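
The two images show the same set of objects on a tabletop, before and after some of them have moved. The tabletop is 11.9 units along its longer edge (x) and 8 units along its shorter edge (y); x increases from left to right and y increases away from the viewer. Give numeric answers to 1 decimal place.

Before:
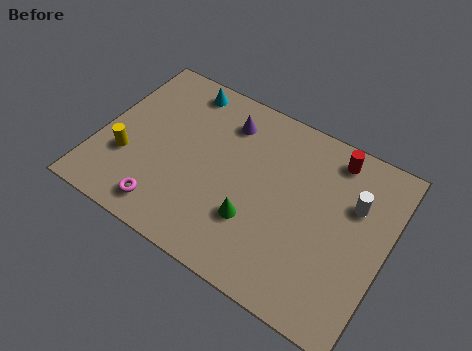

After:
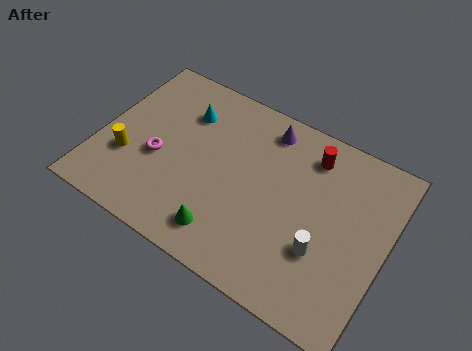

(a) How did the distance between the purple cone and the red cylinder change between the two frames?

-2.5

Before: roughly 4.4 units apart; after: 1.9. That's 2.5 units closer together.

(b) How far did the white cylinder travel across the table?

2.8

The white cylinder was near (10.4, 5.3) before and (9.5, 2.7) after, so it travelled √(0.9² + 2.6²) ≈ 2.8 units.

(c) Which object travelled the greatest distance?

the white cylinder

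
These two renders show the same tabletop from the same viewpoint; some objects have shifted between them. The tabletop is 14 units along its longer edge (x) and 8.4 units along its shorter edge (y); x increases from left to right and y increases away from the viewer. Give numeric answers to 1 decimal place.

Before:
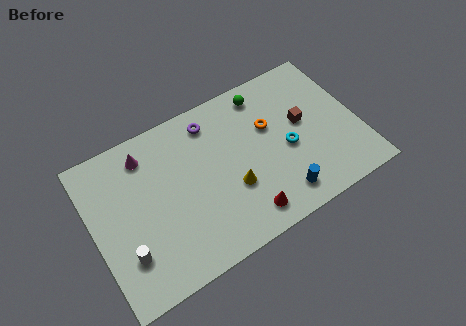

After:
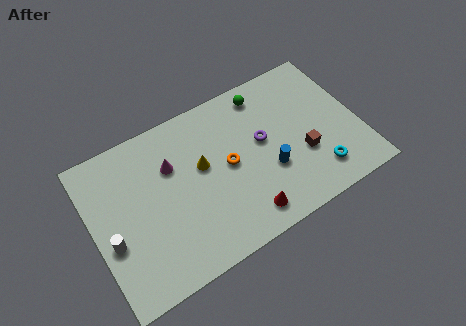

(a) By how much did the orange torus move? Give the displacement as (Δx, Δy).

(-2.4, -1.0)

The orange torus started near (9.5, 5.3) and ended near (7.1, 4.3).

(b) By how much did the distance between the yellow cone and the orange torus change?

-1.9

The distance was about 3.3 in the first image and 1.4 in the second, so they moved 1.9 units closer together.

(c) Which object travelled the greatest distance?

the purple torus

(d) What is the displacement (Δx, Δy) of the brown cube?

(-0.3, -1.7)

From the two frames, the brown cube sits at roughly (11.2, 4.7) before and (10.9, 3.0) after.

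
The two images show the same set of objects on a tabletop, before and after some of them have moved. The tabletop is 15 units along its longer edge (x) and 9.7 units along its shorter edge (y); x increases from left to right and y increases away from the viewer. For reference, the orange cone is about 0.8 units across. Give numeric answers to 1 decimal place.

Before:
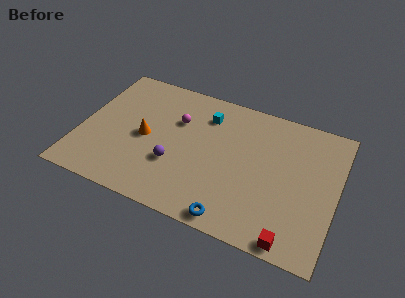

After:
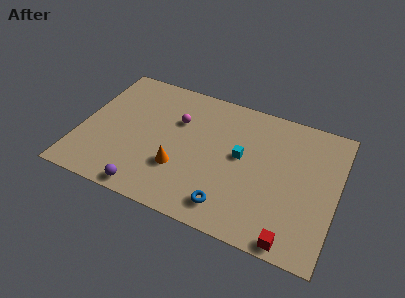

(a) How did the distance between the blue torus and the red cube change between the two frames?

+0.4

Before: roughly 3.4 units apart; after: 3.8. That's 0.4 units further apart.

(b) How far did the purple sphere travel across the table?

2.7

The purple sphere moved from about (5.7, 3.3) to (4.4, 0.9), a distance of √(1.3² + 2.4²) ≈ 2.7.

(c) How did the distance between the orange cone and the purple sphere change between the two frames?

+0.4

The distance was about 2.3 in the first image and 2.7 in the second, so they moved 0.4 units further apart.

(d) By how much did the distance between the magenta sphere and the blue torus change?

-0.7

Before: roughly 6.8 units apart; after: 6.1. That's 0.7 units closer together.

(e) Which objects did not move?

the magenta sphere and the red cube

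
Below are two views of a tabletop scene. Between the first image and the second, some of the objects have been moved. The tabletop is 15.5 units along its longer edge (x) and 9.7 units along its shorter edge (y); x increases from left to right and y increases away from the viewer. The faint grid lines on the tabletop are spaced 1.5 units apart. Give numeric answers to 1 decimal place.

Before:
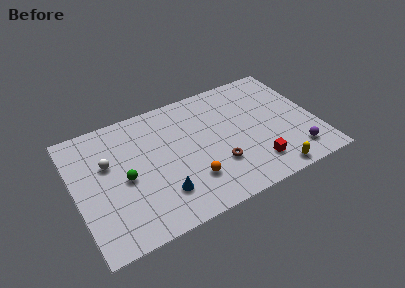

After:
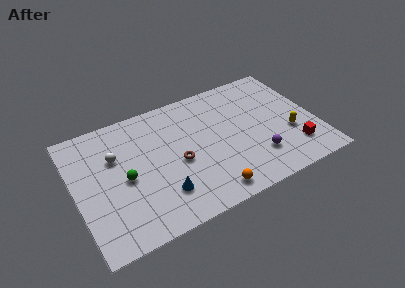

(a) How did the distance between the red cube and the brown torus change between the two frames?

+5.1

Before: roughly 2.5 units apart; after: 7.6. That's 5.1 units further apart.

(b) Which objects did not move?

the blue cone and the green sphere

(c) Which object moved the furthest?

the yellow capsule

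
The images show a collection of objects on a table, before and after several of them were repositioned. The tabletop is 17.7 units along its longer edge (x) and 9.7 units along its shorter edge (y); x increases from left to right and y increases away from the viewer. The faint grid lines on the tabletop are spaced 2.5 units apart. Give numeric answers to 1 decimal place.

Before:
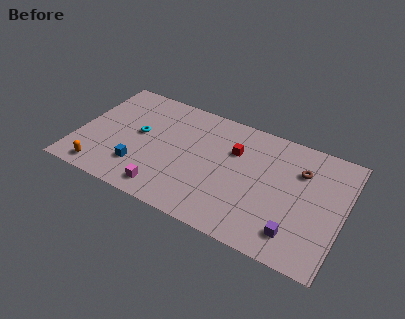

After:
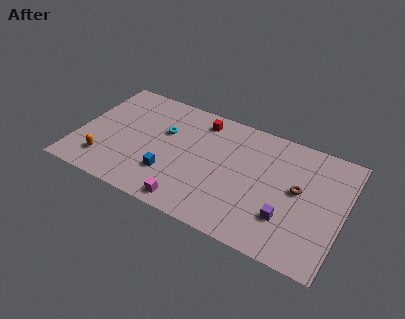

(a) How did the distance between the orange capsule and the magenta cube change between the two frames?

+1.7

Before: roughly 4.3 units apart; after: 6.0. That's 1.7 units further apart.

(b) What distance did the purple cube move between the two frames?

1.1

The purple cube was near (14.9, 1.9) before and (14.2, 2.8) after, so it travelled √(0.7² + 0.9²) ≈ 1.1 units.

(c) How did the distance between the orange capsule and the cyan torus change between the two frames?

+0.8

The distance was about 4.6 in the first image and 5.4 in the second, so they moved 0.8 units further apart.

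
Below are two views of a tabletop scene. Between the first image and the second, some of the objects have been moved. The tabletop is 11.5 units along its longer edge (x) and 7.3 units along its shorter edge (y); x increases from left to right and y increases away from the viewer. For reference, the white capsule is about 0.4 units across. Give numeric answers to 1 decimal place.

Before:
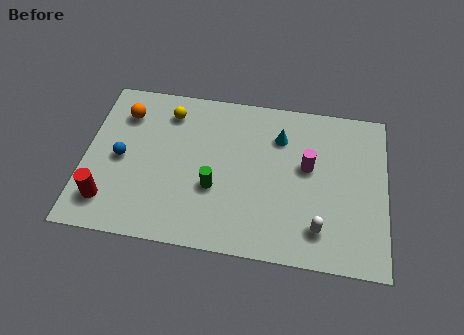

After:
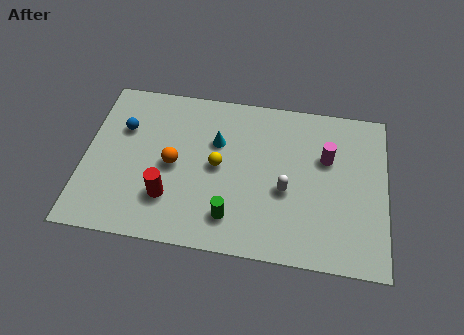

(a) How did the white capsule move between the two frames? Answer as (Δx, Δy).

(-1.3, 1.5)

From the two frames, the white capsule sits at roughly (9.0, 1.5) before and (7.7, 3.0) after.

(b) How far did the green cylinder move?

1.4

From (5.0, 2.7) to (5.7, 1.5), the green cylinder covered √(0.7² + 1.2²) ≈ 1.4 units.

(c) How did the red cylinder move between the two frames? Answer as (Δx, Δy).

(2.3, 0.5)

The red cylinder was at about (1.0, 1.5) and moved to about (3.3, 2.0).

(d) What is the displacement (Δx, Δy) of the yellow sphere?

(2.0, -2.2)

The yellow sphere started near (3.1, 5.9) and ended near (5.1, 3.7).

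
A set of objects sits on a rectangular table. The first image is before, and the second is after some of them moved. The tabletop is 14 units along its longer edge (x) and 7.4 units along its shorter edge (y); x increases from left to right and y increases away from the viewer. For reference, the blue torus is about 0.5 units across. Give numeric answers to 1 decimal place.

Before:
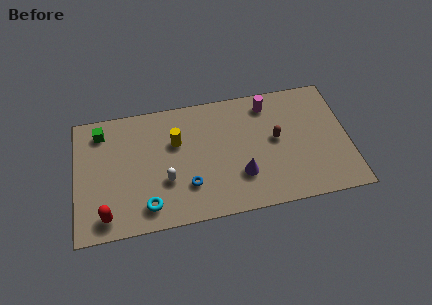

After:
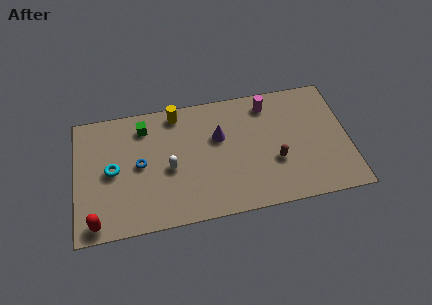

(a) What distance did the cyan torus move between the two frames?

2.9

The cyan torus was near (3.6, 1.3) before and (1.9, 3.7) after, so it travelled √(1.7² + 2.4²) ≈ 2.9 units.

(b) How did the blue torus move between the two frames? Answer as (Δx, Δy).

(-2.4, 1.7)

The blue torus was at about (5.7, 2.1) and moved to about (3.3, 3.8).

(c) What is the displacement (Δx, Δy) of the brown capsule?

(-0.1, -1.3)

The brown capsule was at about (10.3, 4.0) and moved to about (10.2, 2.7).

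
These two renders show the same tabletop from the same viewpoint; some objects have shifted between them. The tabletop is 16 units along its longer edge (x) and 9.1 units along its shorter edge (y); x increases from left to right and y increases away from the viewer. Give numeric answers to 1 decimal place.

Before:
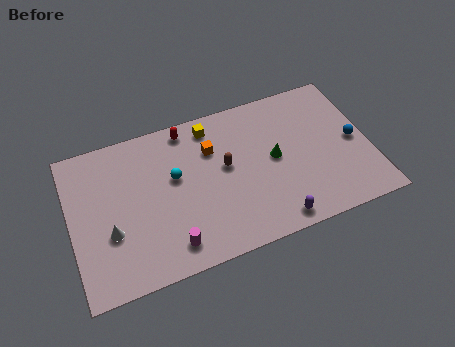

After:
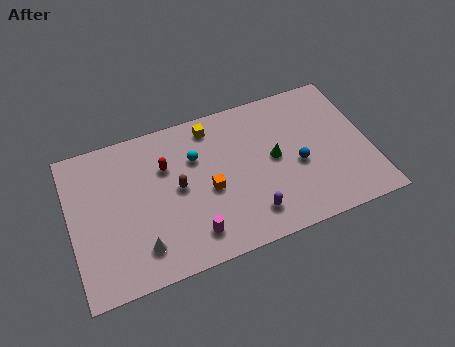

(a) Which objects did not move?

the green cone and the yellow cube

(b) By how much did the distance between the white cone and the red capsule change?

-2.0

The distance was about 6.6 in the first image and 4.6 in the second, so they moved 2.0 units closer together.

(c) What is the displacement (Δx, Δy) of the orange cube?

(-0.4, -2.4)

From the two frames, the orange cube sits at roughly (7.7, 6.4) before and (7.3, 4.0) after.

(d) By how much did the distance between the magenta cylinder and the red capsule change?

-2.2

The distance was about 6.8 in the first image and 4.6 in the second, so they moved 2.2 units closer together.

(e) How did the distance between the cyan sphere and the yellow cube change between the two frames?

-1.4

They were about 3.3 units apart before and 1.9 after — 1.4 units closer together.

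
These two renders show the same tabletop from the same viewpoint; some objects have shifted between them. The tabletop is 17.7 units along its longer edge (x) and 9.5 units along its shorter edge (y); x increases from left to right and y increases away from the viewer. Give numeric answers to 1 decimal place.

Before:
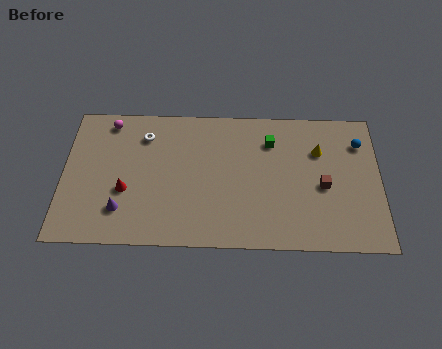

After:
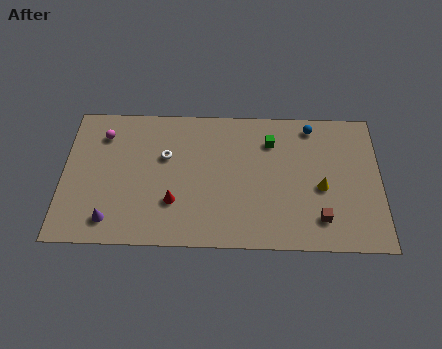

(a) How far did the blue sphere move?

2.9

From (16.6, 7.2) to (13.9, 8.3), the blue sphere covered √(2.7² + 1.1²) ≈ 2.9 units.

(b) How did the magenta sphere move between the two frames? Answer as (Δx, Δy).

(-0.3, -0.9)

The magenta sphere was at about (2.5, 8.3) and moved to about (2.2, 7.4).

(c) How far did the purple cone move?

0.9

The purple cone was near (3.3, 2.3) before and (2.7, 1.6) after, so it travelled √(0.6² + 0.7²) ≈ 0.9 units.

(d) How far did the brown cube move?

2.2

The brown cube was near (14.5, 4.2) before and (14.3, 2.0) after, so it travelled √(0.2² + 2.2²) ≈ 2.2 units.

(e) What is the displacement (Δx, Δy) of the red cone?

(2.7, -0.7)

The red cone was at about (3.5, 3.6) and moved to about (6.2, 2.9).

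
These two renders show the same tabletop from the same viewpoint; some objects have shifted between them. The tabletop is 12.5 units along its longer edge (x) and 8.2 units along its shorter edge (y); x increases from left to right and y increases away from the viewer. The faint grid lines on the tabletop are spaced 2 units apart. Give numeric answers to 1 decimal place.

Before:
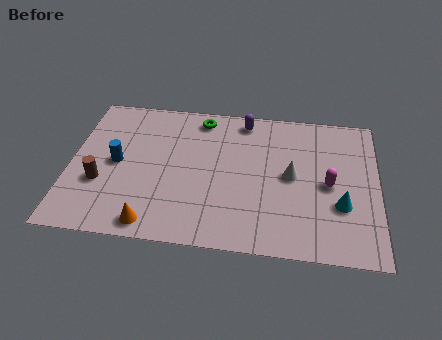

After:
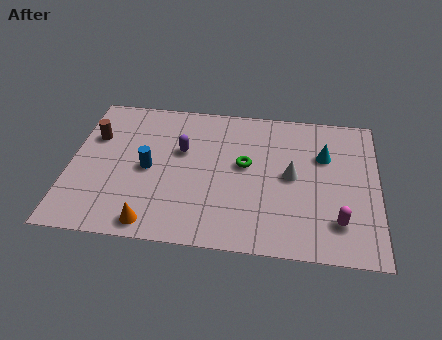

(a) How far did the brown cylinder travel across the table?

2.6

From (1.3, 2.9) to (0.9, 5.5), the brown cylinder covered √(0.4² + 2.6²) ≈ 2.6 units.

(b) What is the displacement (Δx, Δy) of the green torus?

(1.9, -2.5)

The green torus was at about (5.2, 7.1) and moved to about (7.1, 4.6).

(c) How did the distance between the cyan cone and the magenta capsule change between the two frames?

+2.4

They were about 1.2 units apart before and 3.6 after — 2.4 units further apart.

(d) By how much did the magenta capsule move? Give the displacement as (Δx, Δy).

(0.4, -2.0)

The magenta capsule was at about (10.5, 3.9) and moved to about (10.9, 1.9).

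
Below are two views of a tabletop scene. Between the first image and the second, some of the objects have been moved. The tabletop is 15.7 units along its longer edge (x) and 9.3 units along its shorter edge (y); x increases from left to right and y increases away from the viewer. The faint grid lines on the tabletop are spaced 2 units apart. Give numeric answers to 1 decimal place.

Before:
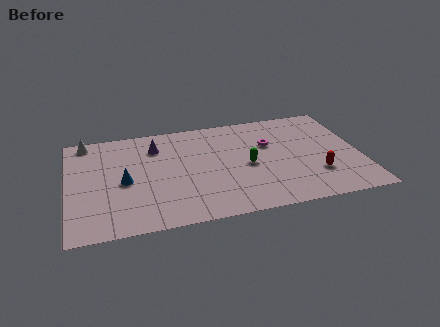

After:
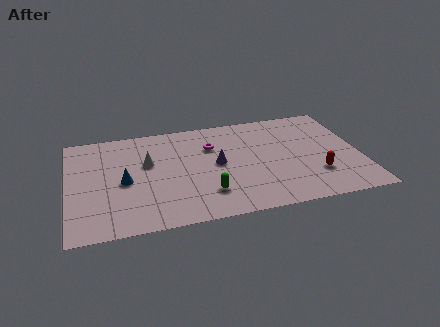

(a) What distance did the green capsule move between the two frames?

3.0

From (9.6, 4.3) to (7.3, 2.3), the green capsule covered √(2.3² + 2.0²) ≈ 3.0 units.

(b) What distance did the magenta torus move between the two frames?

3.1

The magenta torus moved from about (10.9, 6.0) to (7.8, 6.5), a distance of √(3.1² + 0.5²) ≈ 3.1.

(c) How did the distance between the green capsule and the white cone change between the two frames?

-4.9

They were about 9.4 units apart before and 4.5 after — 4.9 units closer together.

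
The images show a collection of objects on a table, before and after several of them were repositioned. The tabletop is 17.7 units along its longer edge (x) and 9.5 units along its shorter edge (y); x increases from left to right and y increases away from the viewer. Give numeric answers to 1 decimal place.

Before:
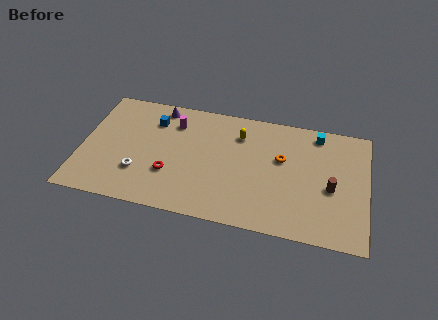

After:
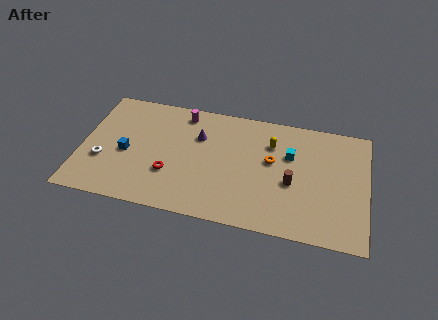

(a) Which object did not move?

the red torus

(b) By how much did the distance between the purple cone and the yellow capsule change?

-0.7

Before: roughly 5.2 units apart; after: 4.5. That's 0.7 units closer together.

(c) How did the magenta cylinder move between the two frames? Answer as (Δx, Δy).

(0.5, 0.9)

From the two frames, the magenta cylinder sits at roughly (5.6, 7.3) before and (6.1, 8.2) after.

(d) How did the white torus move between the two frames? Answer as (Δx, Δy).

(-2.3, 0.5)

From the two frames, the white torus sits at roughly (3.7, 2.8) before and (1.4, 3.3) after.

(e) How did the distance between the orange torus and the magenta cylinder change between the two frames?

-0.7

They were about 7.0 units apart before and 6.3 after — 0.7 units closer together.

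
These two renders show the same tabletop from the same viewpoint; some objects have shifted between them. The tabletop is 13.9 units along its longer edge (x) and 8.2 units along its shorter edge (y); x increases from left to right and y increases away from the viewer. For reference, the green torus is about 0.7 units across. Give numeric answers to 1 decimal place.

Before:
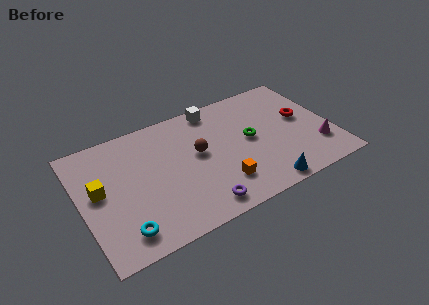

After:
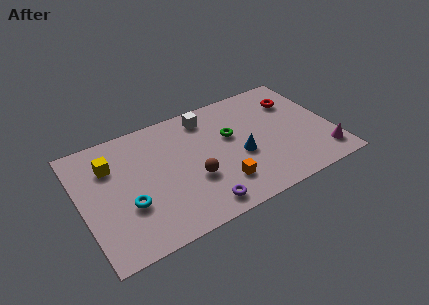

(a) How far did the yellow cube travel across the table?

1.6

The yellow cube was near (1.0, 4.5) before and (1.8, 5.9) after, so it travelled √(0.8² + 1.4²) ≈ 1.6 units.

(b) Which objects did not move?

the purple torus and the orange cube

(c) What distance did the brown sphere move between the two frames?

1.7

The brown sphere was near (6.5, 4.6) before and (6.0, 3.0) after, so it travelled √(0.5² + 1.6²) ≈ 1.7 units.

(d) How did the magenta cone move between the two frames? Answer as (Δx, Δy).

(0.2, -0.7)

From the two frames, the magenta cone sits at roughly (12.9, 2.2) before and (13.1, 1.5) after.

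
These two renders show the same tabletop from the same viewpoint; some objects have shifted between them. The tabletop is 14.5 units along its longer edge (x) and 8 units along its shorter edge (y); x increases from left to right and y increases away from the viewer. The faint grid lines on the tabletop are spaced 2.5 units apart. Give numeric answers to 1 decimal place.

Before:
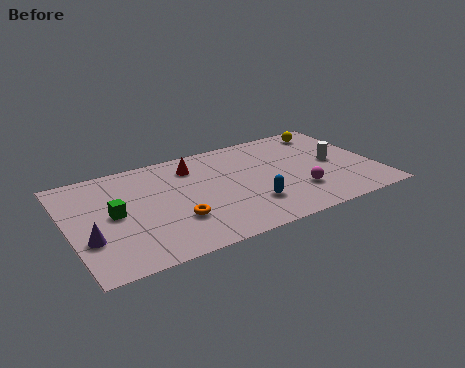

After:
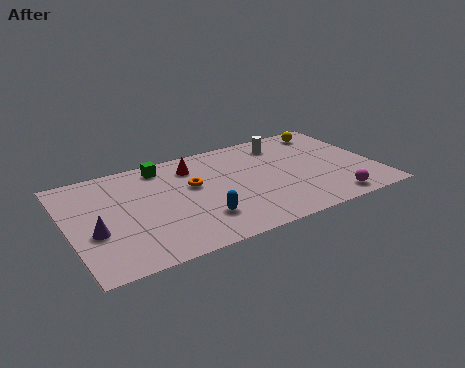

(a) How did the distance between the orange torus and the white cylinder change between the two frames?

-3.0

Before: roughly 7.9 units apart; after: 4.9. That's 3.0 units closer together.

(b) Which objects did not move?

the red cone and the yellow sphere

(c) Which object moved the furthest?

the green cube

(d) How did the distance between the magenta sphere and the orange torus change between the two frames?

+1.4

They were about 5.8 units apart before and 7.2 after — 1.4 units further apart.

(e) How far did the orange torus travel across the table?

2.5

The orange torus moved from about (4.8, 2.5) to (5.9, 4.8), a distance of √(1.1² + 2.3²) ≈ 2.5.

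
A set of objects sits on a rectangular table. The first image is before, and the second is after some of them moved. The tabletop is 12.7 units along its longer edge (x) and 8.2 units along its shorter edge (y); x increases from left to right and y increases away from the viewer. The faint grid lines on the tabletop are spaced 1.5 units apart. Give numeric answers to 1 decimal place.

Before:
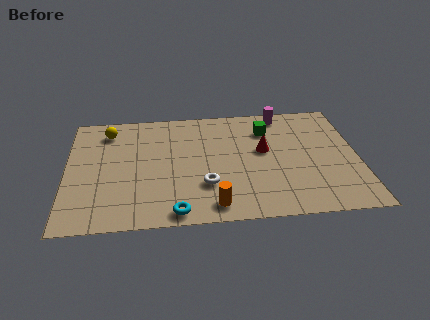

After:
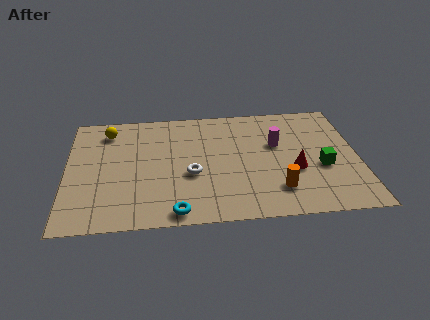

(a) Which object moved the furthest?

the green cube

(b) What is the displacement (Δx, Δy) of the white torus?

(-0.6, 0.8)

From the two frames, the white torus sits at roughly (6.0, 2.5) before and (5.4, 3.3) after.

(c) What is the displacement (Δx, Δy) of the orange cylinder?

(2.8, 0.8)

From the two frames, the orange cylinder sits at roughly (6.3, 1.1) before and (9.1, 1.9) after.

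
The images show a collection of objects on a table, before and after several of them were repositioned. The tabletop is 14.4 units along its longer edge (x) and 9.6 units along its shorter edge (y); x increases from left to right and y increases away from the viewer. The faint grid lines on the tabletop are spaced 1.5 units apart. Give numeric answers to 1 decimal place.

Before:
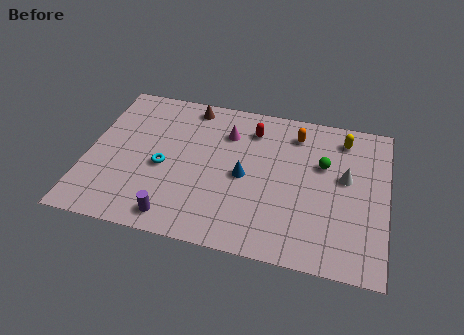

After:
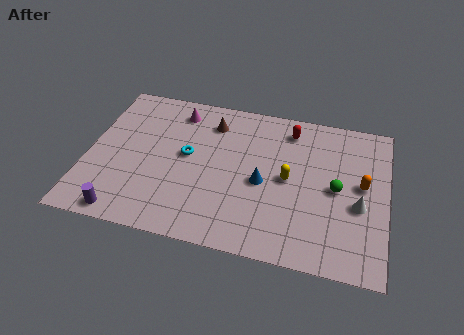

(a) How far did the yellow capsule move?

4.1

The yellow capsule was near (12.2, 8.0) before and (9.7, 4.8) after, so it travelled √(2.5² + 3.2²) ≈ 4.1 units.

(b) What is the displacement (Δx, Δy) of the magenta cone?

(-2.5, 0.9)

The magenta cone was at about (6.6, 7.1) and moved to about (4.1, 8.0).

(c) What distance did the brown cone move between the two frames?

1.4

The brown cone was near (4.7, 8.5) before and (5.8, 7.6) after, so it travelled √(1.1² + 0.9²) ≈ 1.4 units.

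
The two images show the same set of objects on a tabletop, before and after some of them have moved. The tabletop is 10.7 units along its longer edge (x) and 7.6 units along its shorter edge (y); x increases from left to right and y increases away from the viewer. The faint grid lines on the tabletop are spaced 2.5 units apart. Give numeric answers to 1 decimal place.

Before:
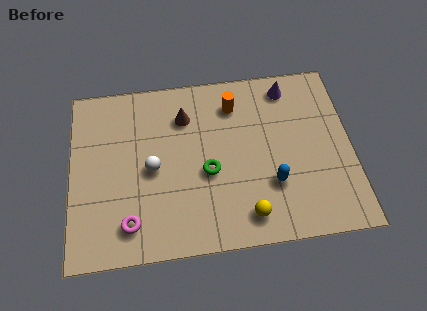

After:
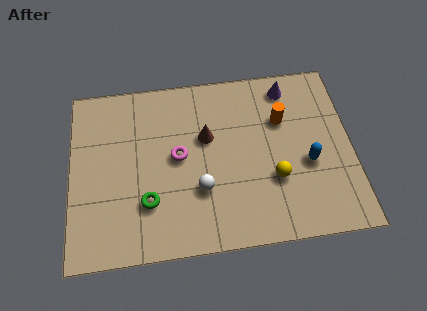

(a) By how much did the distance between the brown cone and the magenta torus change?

-3.5

The distance was about 4.8 in the first image and 1.3 in the second, so they moved 3.5 units closer together.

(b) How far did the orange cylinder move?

2.0

The orange cylinder moved from about (6.3, 6.0) to (8.1, 5.1), a distance of √(1.8² + 0.9²) ≈ 2.0.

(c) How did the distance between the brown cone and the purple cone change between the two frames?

-0.4

They were about 4.1 units apart before and 3.7 after — 0.4 units closer together.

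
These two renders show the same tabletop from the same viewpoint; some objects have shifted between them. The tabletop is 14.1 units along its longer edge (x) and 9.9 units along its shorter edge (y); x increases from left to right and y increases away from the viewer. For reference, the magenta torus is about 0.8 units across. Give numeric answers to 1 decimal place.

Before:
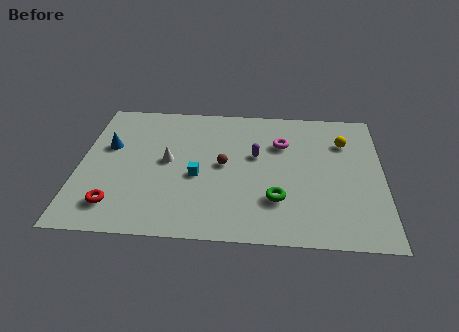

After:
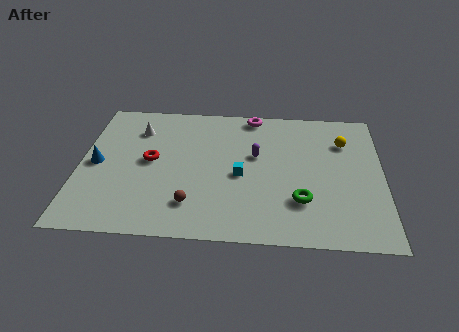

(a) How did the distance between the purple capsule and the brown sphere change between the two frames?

+3.0

They were about 1.7 units apart before and 4.7 after — 3.0 units further apart.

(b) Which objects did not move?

the yellow sphere and the purple capsule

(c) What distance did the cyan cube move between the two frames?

2.0

From (5.5, 4.2) to (7.5, 4.4), the cyan cube covered √(2.0² + 0.2²) ≈ 2.0 units.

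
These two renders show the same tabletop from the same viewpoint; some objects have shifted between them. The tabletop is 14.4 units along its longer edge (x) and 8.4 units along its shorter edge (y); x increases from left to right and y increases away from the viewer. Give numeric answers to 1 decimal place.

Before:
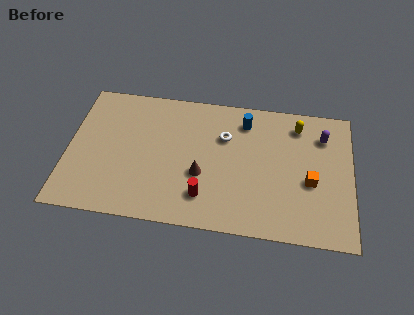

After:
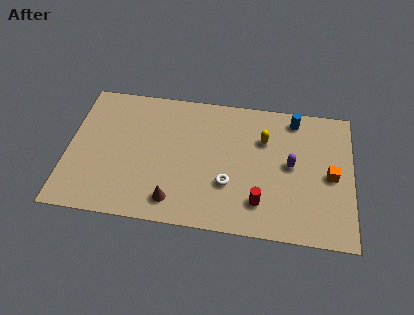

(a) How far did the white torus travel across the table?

2.9

The white torus was near (7.9, 5.7) before and (8.2, 2.8) after, so it travelled √(0.3² + 2.9²) ≈ 2.9 units.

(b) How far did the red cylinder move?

2.8

The red cylinder moved from about (7.0, 1.9) to (9.8, 1.9), a distance of √(2.8² + 0.0²) ≈ 2.8.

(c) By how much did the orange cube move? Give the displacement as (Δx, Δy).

(1.0, 0.5)

The orange cube started near (12.3, 3.5) and ended near (13.3, 4.0).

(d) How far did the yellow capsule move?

2.0

The yellow capsule moved from about (11.6, 6.9) to (9.9, 5.8), a distance of √(1.7² + 1.1²) ≈ 2.0.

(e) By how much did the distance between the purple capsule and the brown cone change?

-0.4

The distance was about 6.9 in the first image and 6.5 in the second, so they moved 0.4 units closer together.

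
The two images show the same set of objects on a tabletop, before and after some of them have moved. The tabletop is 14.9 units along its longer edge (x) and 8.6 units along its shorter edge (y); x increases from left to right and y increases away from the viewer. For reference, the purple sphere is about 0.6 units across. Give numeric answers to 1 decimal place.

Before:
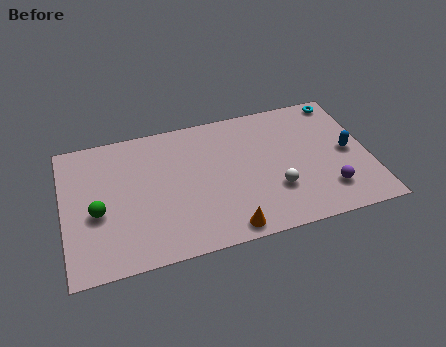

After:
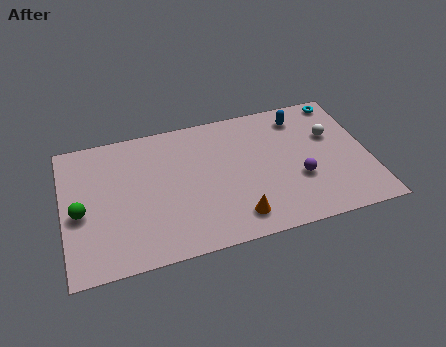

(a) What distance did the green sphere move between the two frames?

0.8

The green sphere was near (1.6, 3.6) before and (0.8, 3.8) after, so it travelled √(0.8² + 0.2²) ≈ 0.8 units.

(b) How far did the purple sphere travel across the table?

1.7

The purple sphere moved from about (12.7, 2.0) to (11.4, 3.1), a distance of √(1.3² + 1.1²) ≈ 1.7.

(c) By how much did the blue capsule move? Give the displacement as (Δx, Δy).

(-2.1, 2.9)

The blue capsule started near (13.9, 4.2) and ended near (11.8, 7.1).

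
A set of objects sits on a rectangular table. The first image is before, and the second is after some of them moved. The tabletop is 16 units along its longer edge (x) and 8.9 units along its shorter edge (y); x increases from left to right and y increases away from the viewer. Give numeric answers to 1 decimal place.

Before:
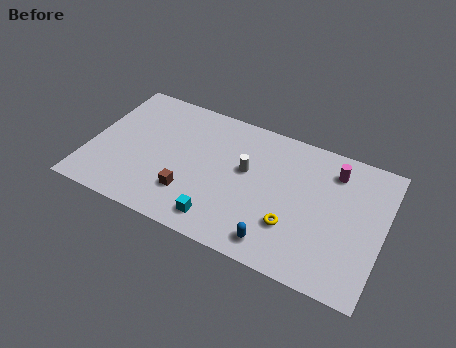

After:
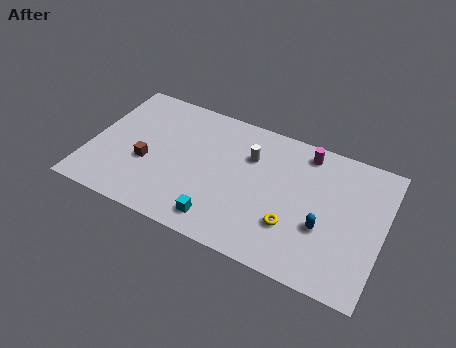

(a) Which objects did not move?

the cyan cube and the yellow torus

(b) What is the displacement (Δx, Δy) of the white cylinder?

(0.1, 1.0)

The white cylinder was at about (8.5, 5.2) and moved to about (8.6, 6.2).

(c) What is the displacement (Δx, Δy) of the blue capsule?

(2.3, 2.0)

The blue capsule started near (10.6, 1.3) and ended near (12.9, 3.3).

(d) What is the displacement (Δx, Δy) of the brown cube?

(-2.5, 1.1)

From the two frames, the brown cube sits at roughly (5.7, 2.4) before and (3.2, 3.5) after.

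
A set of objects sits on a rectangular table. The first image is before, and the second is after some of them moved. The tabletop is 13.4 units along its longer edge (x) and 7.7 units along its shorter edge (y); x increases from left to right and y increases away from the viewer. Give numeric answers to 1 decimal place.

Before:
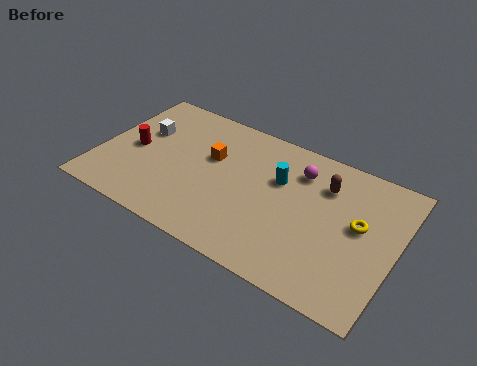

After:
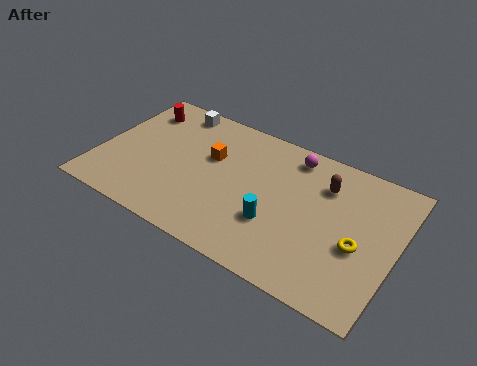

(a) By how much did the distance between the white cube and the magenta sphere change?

-1.6

Before: roughly 7.2 units apart; after: 5.6. That's 1.6 units closer together.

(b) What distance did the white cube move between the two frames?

2.2

From (1.7, 4.9) to (2.8, 6.8), the white cube covered √(1.1² + 1.9²) ≈ 2.2 units.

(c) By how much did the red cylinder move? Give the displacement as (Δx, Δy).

(-0.2, 2.4)

The red cylinder started near (1.5, 3.7) and ended near (1.3, 6.1).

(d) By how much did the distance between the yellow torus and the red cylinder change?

+0.7

They were about 10.2 units apart before and 10.9 after — 0.7 units further apart.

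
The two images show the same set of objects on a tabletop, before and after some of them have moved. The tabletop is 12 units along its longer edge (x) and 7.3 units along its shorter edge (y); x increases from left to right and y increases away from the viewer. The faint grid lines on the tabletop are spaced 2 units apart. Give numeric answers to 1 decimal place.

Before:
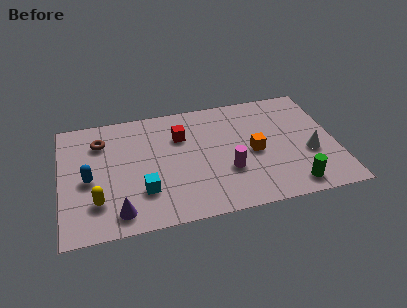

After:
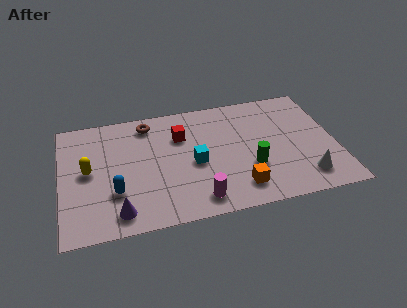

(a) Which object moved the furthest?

the cyan cube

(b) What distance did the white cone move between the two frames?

1.4

The white cone was near (10.8, 2.8) before and (10.5, 1.4) after, so it travelled √(0.3² + 1.4²) ≈ 1.4 units.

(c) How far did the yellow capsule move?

1.9

From (1.5, 1.9) to (1.2, 3.8), the yellow capsule covered √(0.3² + 1.9²) ≈ 1.9 units.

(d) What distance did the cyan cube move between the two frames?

2.6

From (3.5, 2.1) to (5.8, 3.3), the cyan cube covered √(2.3² + 1.2²) ≈ 2.6 units.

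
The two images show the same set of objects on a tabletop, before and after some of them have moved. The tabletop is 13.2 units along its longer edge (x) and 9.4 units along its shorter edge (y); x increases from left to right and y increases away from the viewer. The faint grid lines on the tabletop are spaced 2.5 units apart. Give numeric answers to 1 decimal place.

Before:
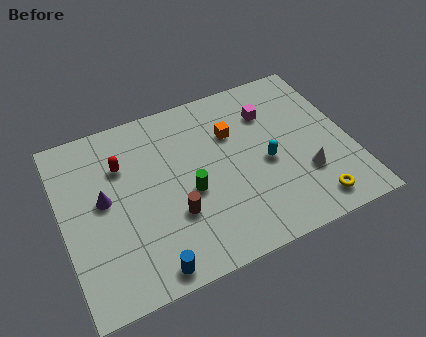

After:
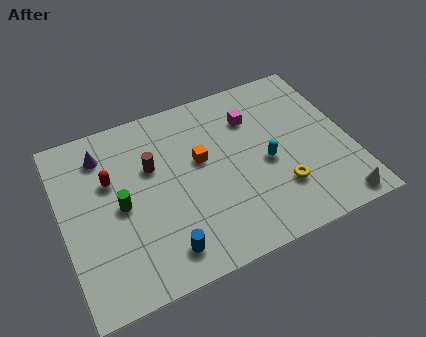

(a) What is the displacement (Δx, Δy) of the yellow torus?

(-1.3, 1.3)

The yellow torus started near (11.0, 1.3) and ended near (9.7, 2.6).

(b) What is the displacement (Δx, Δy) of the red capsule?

(-0.6, -0.6)

From the two frames, the red capsule sits at roughly (2.9, 6.6) before and (2.3, 6.0) after.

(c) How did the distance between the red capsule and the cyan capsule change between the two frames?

+0.4

Before: roughly 6.8 units apart; after: 7.2. That's 0.4 units further apart.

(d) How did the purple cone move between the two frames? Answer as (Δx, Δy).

(0.2, 2.4)

The purple cone was at about (1.9, 5.1) and moved to about (2.1, 7.5).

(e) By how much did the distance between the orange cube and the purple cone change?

-1.5

Before: roughly 6.2 units apart; after: 4.7. That's 1.5 units closer together.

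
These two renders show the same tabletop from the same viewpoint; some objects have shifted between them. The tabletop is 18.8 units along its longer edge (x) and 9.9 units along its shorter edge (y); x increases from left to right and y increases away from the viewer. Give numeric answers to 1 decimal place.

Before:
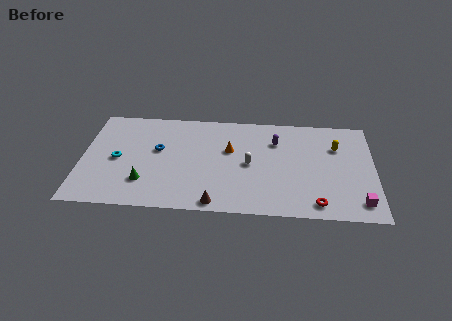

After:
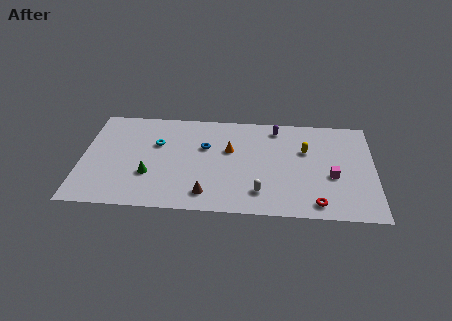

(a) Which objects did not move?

the red torus and the orange cone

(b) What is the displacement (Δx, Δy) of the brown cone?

(-0.6, 0.8)

The brown cone started near (8.7, 0.9) and ended near (8.1, 1.7).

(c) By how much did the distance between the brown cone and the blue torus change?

-1.6

They were about 6.2 units apart before and 4.6 after — 1.6 units closer together.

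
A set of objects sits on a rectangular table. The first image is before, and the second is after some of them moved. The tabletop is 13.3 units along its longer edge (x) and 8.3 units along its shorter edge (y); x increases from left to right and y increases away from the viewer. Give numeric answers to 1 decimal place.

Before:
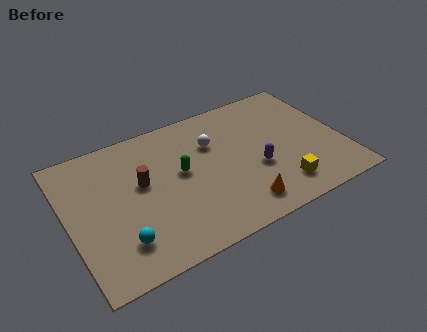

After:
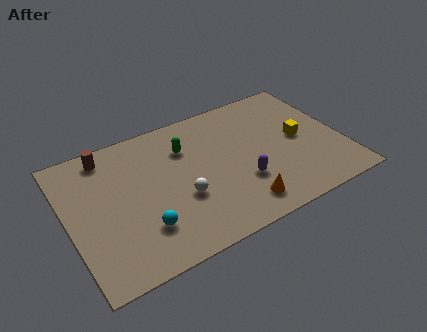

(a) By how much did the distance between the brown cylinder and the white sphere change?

+1.4

Before: roughly 3.7 units apart; after: 5.1. That's 1.4 units further apart.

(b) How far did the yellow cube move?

3.0

The yellow cube moved from about (9.9, 1.6) to (11.3, 4.2), a distance of √(1.4² + 2.6²) ≈ 3.0.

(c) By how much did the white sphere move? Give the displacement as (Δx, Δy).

(-1.9, -2.6)

From the two frames, the white sphere sits at roughly (7.2, 5.7) before and (5.3, 3.1) after.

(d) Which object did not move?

the orange cone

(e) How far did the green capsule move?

1.5

The green capsule was near (5.5, 4.6) before and (5.9, 6.0) after, so it travelled √(0.4² + 1.4²) ≈ 1.5 units.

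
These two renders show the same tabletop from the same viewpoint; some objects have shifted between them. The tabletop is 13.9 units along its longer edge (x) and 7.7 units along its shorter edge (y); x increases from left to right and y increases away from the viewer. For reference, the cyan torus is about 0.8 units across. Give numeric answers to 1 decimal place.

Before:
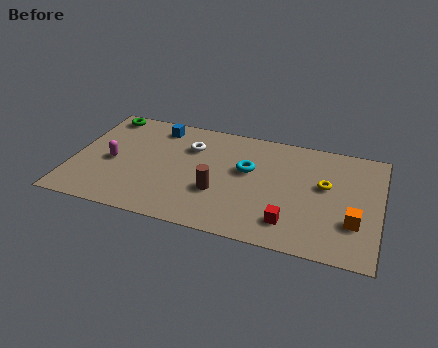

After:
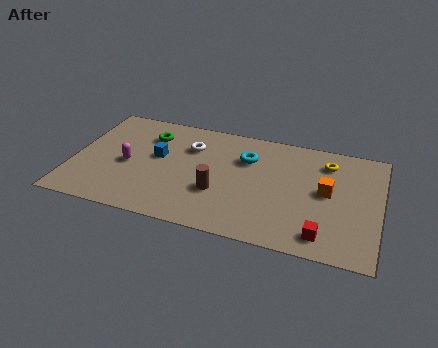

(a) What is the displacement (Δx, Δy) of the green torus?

(2.2, -1.0)

The green torus started near (1.1, 6.8) and ended near (3.3, 5.8).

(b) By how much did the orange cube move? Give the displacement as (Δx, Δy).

(-1.3, 1.7)

The orange cube started near (12.8, 2.4) and ended near (11.5, 4.1).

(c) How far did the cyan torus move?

0.8

The cyan torus moved from about (7.9, 4.6) to (7.8, 5.4), a distance of √(0.1² + 0.8²) ≈ 0.8.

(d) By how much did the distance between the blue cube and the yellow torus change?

-0.3

The distance was about 8.1 in the first image and 7.8 in the second, so they moved 0.3 units closer together.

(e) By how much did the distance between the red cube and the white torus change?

+1.4

The distance was about 6.2 in the first image and 7.6 in the second, so they moved 1.4 units further apart.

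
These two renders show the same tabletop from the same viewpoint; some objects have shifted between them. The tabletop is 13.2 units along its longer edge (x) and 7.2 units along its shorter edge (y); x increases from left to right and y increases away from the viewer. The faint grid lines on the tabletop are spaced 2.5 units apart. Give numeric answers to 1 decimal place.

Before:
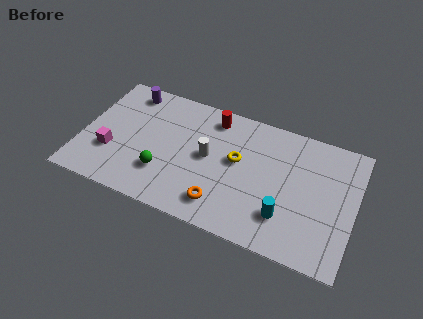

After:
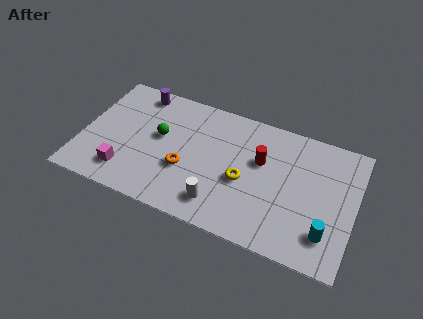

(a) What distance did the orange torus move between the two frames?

2.3

The orange torus moved from about (7.0, 1.4) to (5.1, 2.7), a distance of √(1.9² + 1.3²) ≈ 2.3.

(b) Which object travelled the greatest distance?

the red cylinder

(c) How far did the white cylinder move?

2.5

From (6.1, 3.8) to (6.9, 1.4), the white cylinder covered √(0.8² + 2.4²) ≈ 2.5 units.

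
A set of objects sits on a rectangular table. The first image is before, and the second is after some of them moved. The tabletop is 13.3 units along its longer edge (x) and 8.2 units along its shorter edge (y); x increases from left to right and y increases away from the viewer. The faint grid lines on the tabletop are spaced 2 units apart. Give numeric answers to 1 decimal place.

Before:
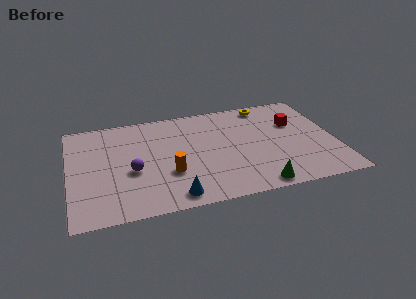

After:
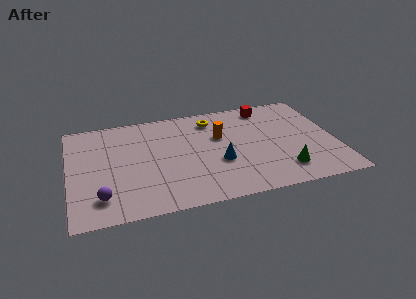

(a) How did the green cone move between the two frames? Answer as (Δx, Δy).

(1.4, 0.9)

From the two frames, the green cone sits at roughly (9.1, 0.8) before and (10.5, 1.7) after.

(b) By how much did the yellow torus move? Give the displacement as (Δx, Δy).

(-2.8, -0.6)

From the two frames, the yellow torus sits at roughly (10.1, 7.3) before and (7.3, 6.7) after.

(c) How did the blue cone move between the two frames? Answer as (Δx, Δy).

(2.4, 2.1)

From the two frames, the blue cone sits at roughly (5.0, 1.0) before and (7.4, 3.1) after.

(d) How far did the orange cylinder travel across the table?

3.6

The orange cylinder moved from about (4.9, 2.8) to (7.6, 5.2), a distance of √(2.7² + 2.4²) ≈ 3.6.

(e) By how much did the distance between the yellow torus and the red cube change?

+0.5

Before: roughly 2.3 units apart; after: 2.8. That's 0.5 units further apart.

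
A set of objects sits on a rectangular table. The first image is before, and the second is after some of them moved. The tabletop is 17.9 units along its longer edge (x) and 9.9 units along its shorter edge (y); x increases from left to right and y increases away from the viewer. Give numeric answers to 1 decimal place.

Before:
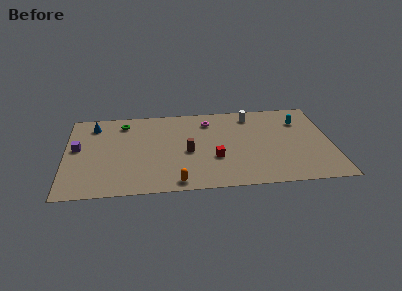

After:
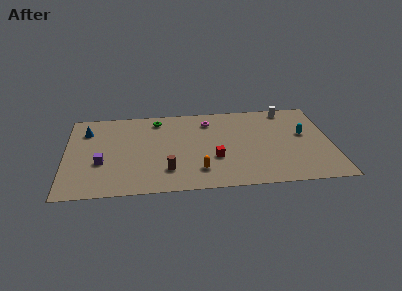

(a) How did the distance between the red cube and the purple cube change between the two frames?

-1.8

Before: roughly 9.4 units apart; after: 7.6. That's 1.8 units closer together.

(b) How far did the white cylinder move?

2.5

From (12.6, 8.3) to (15.1, 8.8), the white cylinder covered √(2.5² + 0.5²) ≈ 2.5 units.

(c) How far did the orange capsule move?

1.9

The orange capsule moved from about (7.4, 1.0) to (8.9, 2.2), a distance of √(1.5² + 1.2²) ≈ 1.9.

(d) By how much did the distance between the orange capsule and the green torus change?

-1.2

The distance was about 8.0 in the first image and 6.8 in the second, so they moved 1.2 units closer together.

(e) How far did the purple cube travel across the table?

2.4

The purple cube moved from about (0.8, 5.5) to (2.4, 3.7), a distance of √(1.6² + 1.8²) ≈ 2.4.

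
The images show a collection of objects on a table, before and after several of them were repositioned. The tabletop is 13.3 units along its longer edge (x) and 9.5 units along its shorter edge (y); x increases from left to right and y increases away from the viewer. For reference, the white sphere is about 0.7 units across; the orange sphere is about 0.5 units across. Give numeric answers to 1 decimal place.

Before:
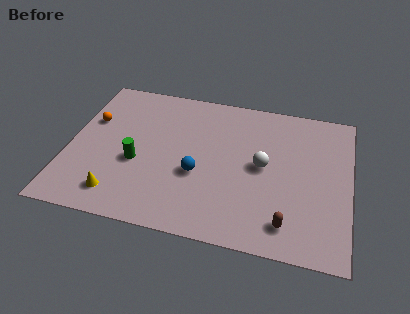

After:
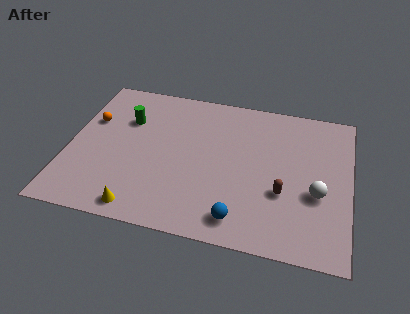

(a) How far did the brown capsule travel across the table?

1.8

From (10.5, 1.6) to (10.2, 3.4), the brown capsule covered √(0.3² + 1.8²) ≈ 1.8 units.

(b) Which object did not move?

the orange sphere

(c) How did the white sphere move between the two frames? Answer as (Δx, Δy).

(2.6, -1.2)

From the two frames, the white sphere sits at roughly (9.2, 4.9) before and (11.8, 3.7) after.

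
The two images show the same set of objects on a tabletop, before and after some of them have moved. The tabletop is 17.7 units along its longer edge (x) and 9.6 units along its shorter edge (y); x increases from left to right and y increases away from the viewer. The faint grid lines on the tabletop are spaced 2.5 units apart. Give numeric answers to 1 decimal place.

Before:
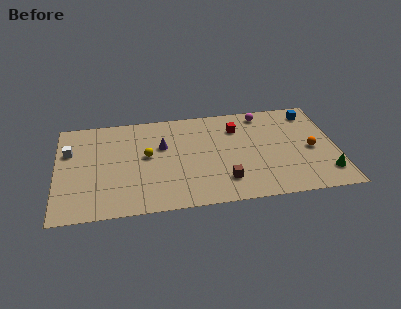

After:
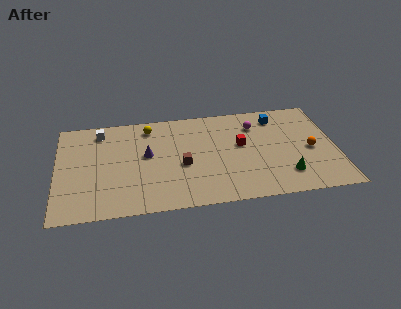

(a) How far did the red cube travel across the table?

1.7

The red cube moved from about (11.5, 7.2) to (11.7, 5.5), a distance of √(0.2² + 1.7²) ≈ 1.7.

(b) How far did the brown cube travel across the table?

3.2

From (10.5, 2.2) to (7.9, 4.1), the brown cube covered √(2.6² + 1.9²) ≈ 3.2 units.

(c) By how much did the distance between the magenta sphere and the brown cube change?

-1.0

Before: roughly 6.8 units apart; after: 5.8. That's 1.0 units closer together.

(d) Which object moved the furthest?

the brown cube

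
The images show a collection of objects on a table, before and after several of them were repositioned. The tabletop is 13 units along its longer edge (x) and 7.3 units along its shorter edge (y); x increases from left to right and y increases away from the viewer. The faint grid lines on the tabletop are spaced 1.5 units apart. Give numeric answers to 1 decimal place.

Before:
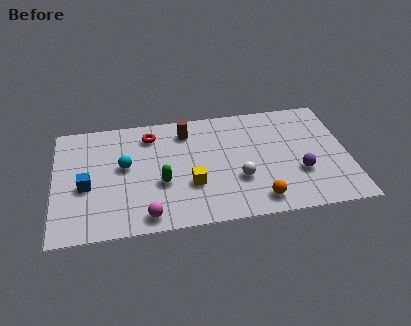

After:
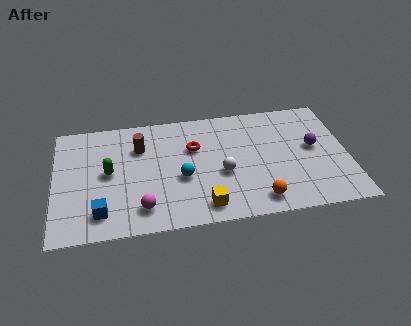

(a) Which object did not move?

the orange sphere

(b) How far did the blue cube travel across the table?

1.8

The blue cube moved from about (1.4, 3.1) to (2.0, 1.4), a distance of √(0.6² + 1.7²) ≈ 1.8.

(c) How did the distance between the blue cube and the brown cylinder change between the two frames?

-1.1

The distance was about 5.3 in the first image and 4.2 in the second, so they moved 1.1 units closer together.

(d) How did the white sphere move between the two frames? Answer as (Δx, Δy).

(-0.7, 0.5)

The white sphere started near (8.1, 2.5) and ended near (7.4, 3.0).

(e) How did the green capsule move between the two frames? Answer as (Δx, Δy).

(-2.3, 1.0)

The green capsule started near (4.7, 2.8) and ended near (2.4, 3.8).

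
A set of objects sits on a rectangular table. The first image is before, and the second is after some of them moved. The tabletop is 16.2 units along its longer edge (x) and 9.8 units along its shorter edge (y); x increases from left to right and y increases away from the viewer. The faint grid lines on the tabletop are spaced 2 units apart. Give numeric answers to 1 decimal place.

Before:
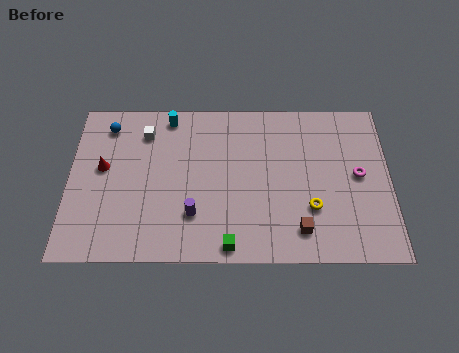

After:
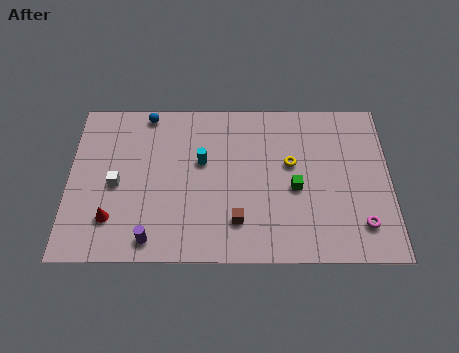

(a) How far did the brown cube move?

3.1

The brown cube was near (11.6, 1.8) before and (8.5, 2.3) after, so it travelled √(3.1² + 0.5²) ≈ 3.1 units.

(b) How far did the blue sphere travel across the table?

2.2

From (1.9, 8.1) to (3.9, 8.9), the blue sphere covered √(2.0² + 0.8²) ≈ 2.2 units.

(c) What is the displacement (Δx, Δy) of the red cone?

(0.5, -3.1)

The red cone started near (1.7, 5.5) and ended near (2.2, 2.4).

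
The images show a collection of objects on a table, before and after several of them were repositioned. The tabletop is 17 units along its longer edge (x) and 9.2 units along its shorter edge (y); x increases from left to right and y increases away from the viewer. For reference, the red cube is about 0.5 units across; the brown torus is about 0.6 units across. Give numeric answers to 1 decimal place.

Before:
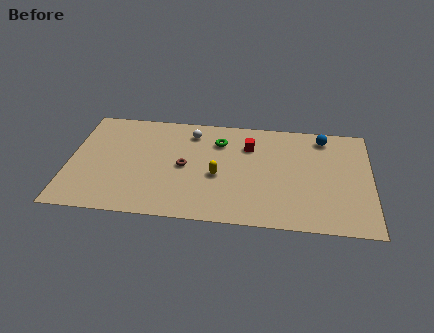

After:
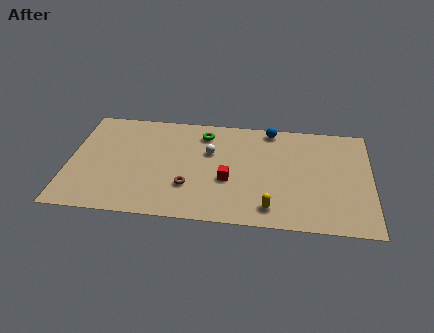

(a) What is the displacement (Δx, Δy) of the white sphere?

(1.1, -1.6)

From the two frames, the white sphere sits at roughly (6.8, 7.5) before and (7.9, 5.9) after.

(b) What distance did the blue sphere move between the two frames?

3.0

From (14.3, 7.9) to (11.3, 8.3), the blue sphere covered √(3.0² + 0.4²) ≈ 3.0 units.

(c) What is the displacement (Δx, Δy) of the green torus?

(-0.9, 0.6)

The green torus started near (8.4, 6.9) and ended near (7.5, 7.5).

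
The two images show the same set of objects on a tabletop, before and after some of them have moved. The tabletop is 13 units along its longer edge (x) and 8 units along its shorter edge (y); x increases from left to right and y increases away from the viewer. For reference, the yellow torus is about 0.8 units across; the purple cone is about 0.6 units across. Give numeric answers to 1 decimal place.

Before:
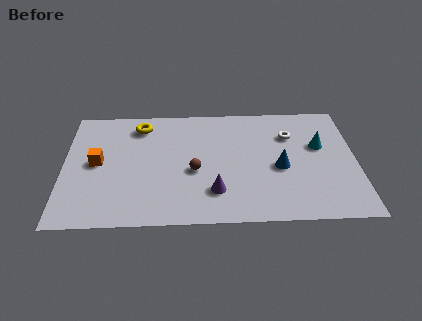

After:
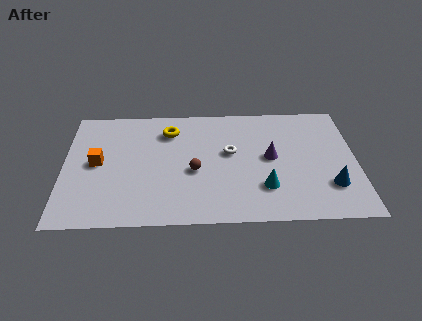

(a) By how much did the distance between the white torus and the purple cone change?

-3.2

Before: roughly 5.0 units apart; after: 1.8. That's 3.2 units closer together.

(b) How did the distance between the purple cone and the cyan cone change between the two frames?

-3.5

The distance was about 5.5 in the first image and 2.0 in the second, so they moved 3.5 units closer together.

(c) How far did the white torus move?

2.9

The white torus was near (10.1, 5.7) before and (7.4, 4.6) after, so it travelled √(2.7² + 1.1²) ≈ 2.9 units.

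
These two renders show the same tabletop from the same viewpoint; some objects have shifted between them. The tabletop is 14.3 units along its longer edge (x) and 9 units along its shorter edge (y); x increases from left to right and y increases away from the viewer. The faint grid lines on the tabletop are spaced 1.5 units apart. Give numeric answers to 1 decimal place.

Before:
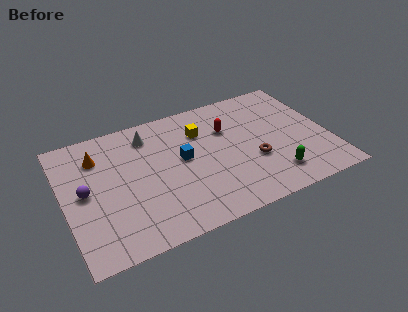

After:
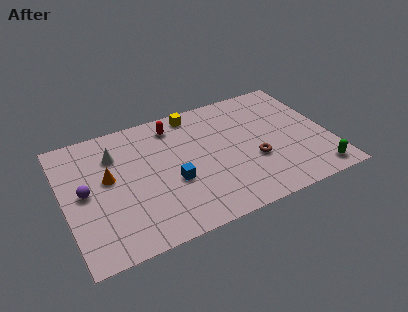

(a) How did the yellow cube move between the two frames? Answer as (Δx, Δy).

(-0.2, 1.5)

From the two frames, the yellow cube sits at roughly (7.6, 6.5) before and (7.4, 8.0) after.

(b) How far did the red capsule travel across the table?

3.1

The red capsule was near (9.0, 6.1) before and (6.2, 7.5) after, so it travelled √(2.8² + 1.4²) ≈ 3.1 units.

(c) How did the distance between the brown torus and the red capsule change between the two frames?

+2.7

Before: roughly 3.0 units apart; after: 5.7. That's 2.7 units further apart.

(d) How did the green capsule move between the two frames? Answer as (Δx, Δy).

(2.2, -0.7)

From the two frames, the green capsule sits at roughly (11.0, 1.8) before and (13.2, 1.1) after.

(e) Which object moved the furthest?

the red capsule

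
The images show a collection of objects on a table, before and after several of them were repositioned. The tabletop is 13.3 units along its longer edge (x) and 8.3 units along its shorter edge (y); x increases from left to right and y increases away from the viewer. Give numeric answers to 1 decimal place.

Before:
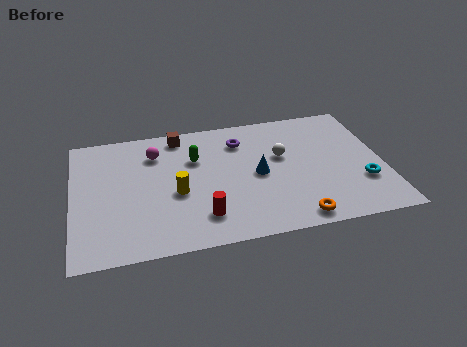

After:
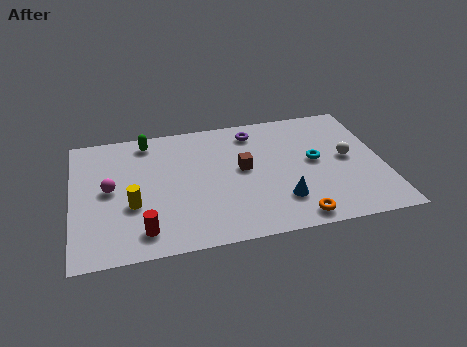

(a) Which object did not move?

the orange torus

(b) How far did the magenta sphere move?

2.8

The magenta sphere moved from about (3.6, 6.3) to (1.6, 4.3), a distance of √(2.0² + 2.0²) ≈ 2.8.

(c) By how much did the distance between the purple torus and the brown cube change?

-0.3

They were about 2.8 units apart before and 2.5 after — 0.3 units closer together.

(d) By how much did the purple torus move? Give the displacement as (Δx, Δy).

(0.6, 0.5)

The purple torus was at about (7.3, 6.4) and moved to about (7.9, 6.9).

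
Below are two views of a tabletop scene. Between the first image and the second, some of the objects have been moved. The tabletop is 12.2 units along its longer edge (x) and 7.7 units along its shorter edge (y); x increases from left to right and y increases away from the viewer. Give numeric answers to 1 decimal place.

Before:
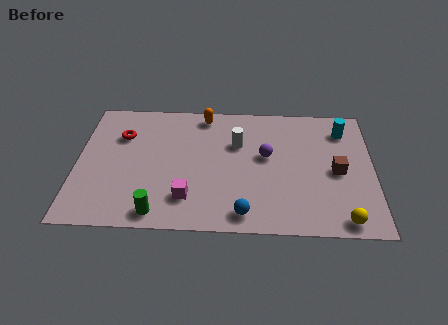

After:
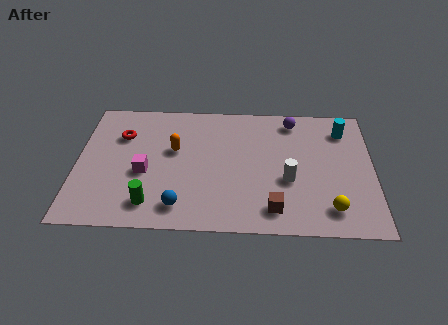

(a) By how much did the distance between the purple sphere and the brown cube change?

+2.4

The distance was about 3.0 in the first image and 5.4 in the second, so they moved 2.4 units further apart.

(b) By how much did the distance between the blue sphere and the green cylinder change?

-2.3

They were about 3.5 units apart before and 1.2 after — 2.3 units closer together.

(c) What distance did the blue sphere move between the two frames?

2.6

From (6.9, 1.0) to (4.3, 1.3), the blue sphere covered √(2.6² + 0.3²) ≈ 2.6 units.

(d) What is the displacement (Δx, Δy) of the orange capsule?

(-1.2, -2.2)

The orange capsule started near (5.2, 6.8) and ended near (4.0, 4.6).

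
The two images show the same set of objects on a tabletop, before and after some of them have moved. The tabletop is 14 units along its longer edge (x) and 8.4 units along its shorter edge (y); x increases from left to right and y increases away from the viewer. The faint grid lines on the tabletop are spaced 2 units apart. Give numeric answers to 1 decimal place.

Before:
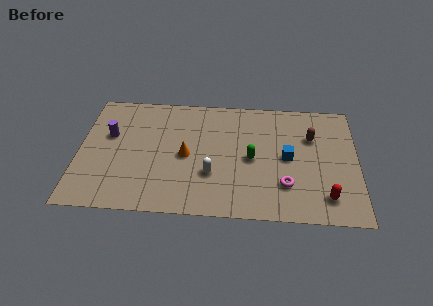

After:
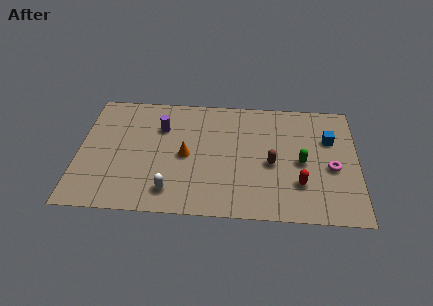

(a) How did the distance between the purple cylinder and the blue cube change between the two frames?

-0.6

The distance was about 9.1 in the first image and 8.5 in the second, so they moved 0.6 units closer together.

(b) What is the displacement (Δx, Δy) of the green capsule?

(2.5, -0.1)

The green capsule started near (8.7, 4.0) and ended near (11.2, 3.9).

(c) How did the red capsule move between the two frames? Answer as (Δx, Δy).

(-1.3, 0.8)

The red capsule was at about (12.4, 1.6) and moved to about (11.1, 2.4).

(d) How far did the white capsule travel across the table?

2.4

The white capsule was near (6.7, 2.8) before and (4.7, 1.5) after, so it travelled √(2.0² + 1.3²) ≈ 2.4 units.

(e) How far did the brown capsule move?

2.8

The brown capsule moved from about (11.7, 5.7) to (9.7, 3.7), a distance of √(2.0² + 2.0²) ≈ 2.8.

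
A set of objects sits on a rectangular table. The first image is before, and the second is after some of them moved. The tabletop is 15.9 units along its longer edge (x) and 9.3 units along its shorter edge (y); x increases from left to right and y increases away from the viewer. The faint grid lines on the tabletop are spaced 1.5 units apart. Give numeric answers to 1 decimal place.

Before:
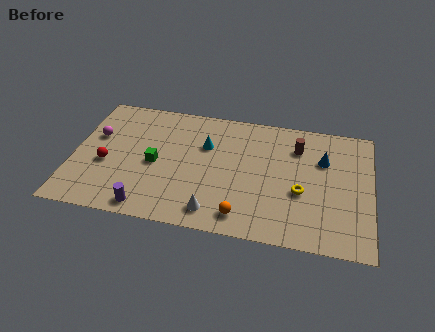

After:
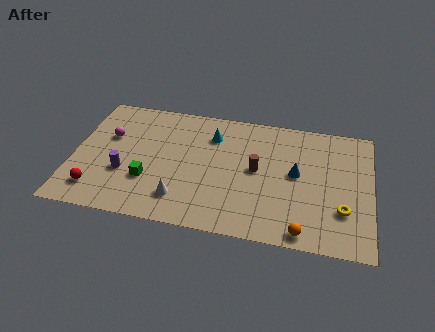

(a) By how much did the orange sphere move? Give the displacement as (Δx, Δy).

(3.2, -0.5)

The orange sphere started near (9.2, 1.4) and ended near (12.4, 0.9).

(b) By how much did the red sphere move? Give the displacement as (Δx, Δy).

(-0.4, -2.0)

The red sphere started near (1.8, 3.8) and ended near (1.4, 1.8).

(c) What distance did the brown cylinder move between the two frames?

3.0

The brown cylinder moved from about (11.9, 7.0) to (9.8, 4.9), a distance of √(2.1² + 2.1²) ≈ 3.0.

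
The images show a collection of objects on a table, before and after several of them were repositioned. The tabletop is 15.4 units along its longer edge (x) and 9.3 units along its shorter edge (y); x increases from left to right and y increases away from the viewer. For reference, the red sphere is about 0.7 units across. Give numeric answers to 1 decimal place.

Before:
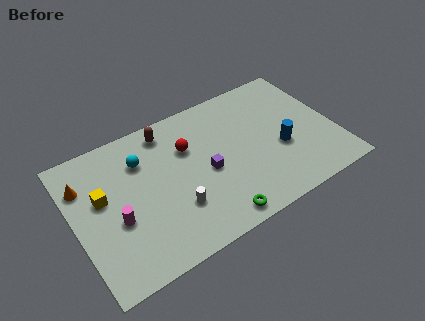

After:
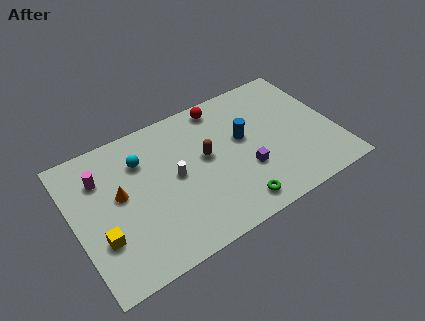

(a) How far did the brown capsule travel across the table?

3.4

The brown capsule was near (5.9, 8.0) before and (7.8, 5.2) after, so it travelled √(1.9² + 2.8²) ≈ 3.4 units.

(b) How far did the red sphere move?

3.0

The red sphere was near (6.9, 6.3) before and (9.2, 8.2) after, so it travelled √(2.3² + 1.9²) ≈ 3.0 units.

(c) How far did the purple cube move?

2.4

From (7.7, 4.2) to (9.9, 3.2), the purple cube covered √(2.2² + 1.0²) ≈ 2.4 units.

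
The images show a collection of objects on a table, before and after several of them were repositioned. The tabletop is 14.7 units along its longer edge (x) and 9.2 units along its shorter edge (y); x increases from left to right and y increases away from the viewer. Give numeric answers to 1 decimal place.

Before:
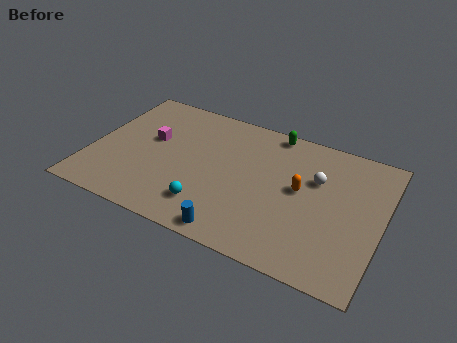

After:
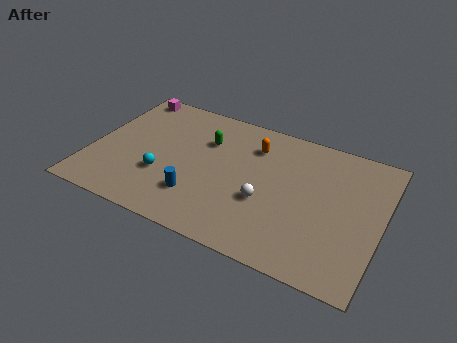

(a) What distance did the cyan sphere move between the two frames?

2.7

From (6.3, 2.0) to (3.8, 3.1), the cyan sphere covered √(2.5² + 1.1²) ≈ 2.7 units.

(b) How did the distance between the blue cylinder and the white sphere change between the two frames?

-2.7

Before: roughly 6.2 units apart; after: 3.5. That's 2.7 units closer together.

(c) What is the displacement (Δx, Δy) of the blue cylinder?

(-2.1, 1.5)

The blue cylinder started near (7.8, 0.9) and ended near (5.7, 2.4).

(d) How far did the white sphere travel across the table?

3.4

From (11.3, 6.0) to (9.0, 3.5), the white sphere covered √(2.3² + 2.5²) ≈ 3.4 units.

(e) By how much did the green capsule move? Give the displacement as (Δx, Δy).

(-3.2, -2.0)

From the two frames, the green capsule sits at roughly (8.8, 8.4) before and (5.6, 6.4) after.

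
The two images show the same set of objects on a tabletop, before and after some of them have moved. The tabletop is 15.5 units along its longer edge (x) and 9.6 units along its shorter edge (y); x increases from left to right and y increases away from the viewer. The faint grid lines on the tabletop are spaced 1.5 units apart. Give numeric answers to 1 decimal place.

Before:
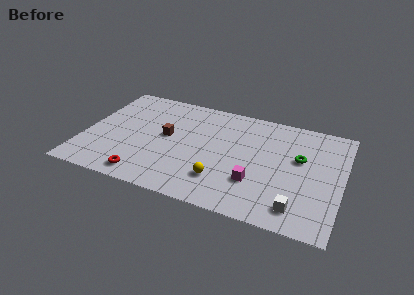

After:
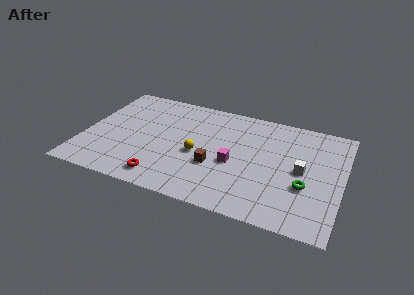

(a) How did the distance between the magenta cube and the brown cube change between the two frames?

-4.8

Before: roughly 6.1 units apart; after: 1.3. That's 4.8 units closer together.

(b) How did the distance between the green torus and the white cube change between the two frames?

-2.9

The distance was about 4.2 in the first image and 1.3 in the second, so they moved 2.9 units closer together.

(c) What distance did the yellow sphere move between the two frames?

2.4

The yellow sphere was near (8.5, 2.4) before and (6.9, 4.2) after, so it travelled √(1.6² + 1.8²) ≈ 2.4 units.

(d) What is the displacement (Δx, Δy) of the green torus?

(0.5, -2.3)

The green torus was at about (12.9, 5.8) and moved to about (13.4, 3.5).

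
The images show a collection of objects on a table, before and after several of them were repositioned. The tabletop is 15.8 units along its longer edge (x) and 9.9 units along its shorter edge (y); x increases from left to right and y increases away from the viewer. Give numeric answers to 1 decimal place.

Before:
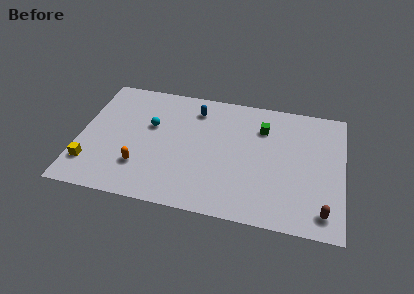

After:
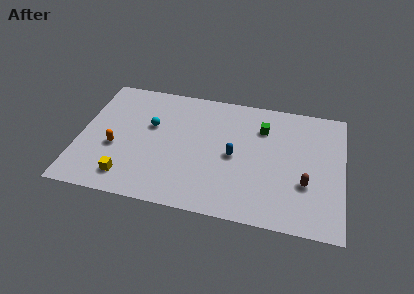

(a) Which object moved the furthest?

the blue capsule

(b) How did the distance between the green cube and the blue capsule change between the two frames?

-1.1

They were about 4.2 units apart before and 3.1 after — 1.1 units closer together.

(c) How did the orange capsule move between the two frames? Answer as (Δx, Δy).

(-1.6, 1.2)

The orange capsule was at about (3.8, 2.7) and moved to about (2.2, 3.9).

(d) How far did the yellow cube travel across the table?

2.4

The yellow cube moved from about (0.8, 2.3) to (3.1, 1.7), a distance of √(2.3² + 0.6²) ≈ 2.4.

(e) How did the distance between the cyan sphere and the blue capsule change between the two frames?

+2.1

Before: roughly 3.2 units apart; after: 5.3. That's 2.1 units further apart.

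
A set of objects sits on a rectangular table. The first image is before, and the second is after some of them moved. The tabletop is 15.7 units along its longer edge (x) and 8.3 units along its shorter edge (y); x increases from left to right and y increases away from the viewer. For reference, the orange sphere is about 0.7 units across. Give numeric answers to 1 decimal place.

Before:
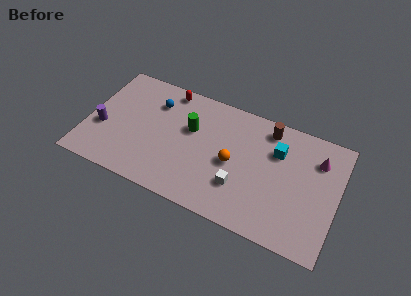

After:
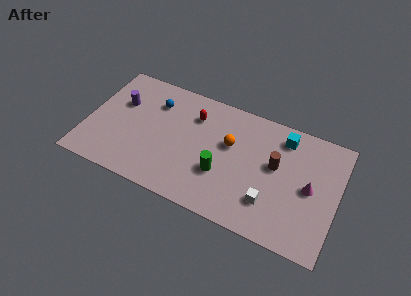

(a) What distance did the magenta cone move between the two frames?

2.1

From (14.3, 6.2) to (14.0, 4.1), the magenta cone covered √(0.3² + 2.1²) ≈ 2.1 units.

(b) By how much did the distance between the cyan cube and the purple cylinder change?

-0.8

The distance was about 11.1 in the first image and 10.3 in the second, so they moved 0.8 units closer together.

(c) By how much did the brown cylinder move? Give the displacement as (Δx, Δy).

(0.7, -2.3)

The brown cylinder was at about (11.1, 7.1) and moved to about (11.8, 4.8).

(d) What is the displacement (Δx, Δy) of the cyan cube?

(0.3, 1.1)

The cyan cube was at about (11.8, 5.8) and moved to about (12.1, 6.9).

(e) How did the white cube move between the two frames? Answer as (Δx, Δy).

(1.9, -0.3)

The white cube was at about (9.8, 2.5) and moved to about (11.7, 2.2).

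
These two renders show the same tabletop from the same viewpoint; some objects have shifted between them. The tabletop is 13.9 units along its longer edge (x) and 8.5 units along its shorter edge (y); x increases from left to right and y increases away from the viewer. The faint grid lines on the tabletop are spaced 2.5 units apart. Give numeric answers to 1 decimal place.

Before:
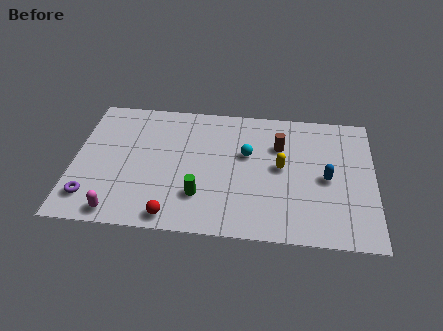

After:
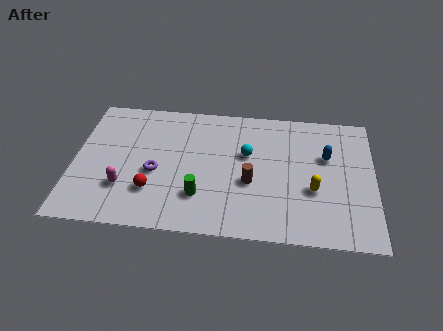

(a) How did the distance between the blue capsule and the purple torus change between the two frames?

-2.9

Before: roughly 11.0 units apart; after: 8.1. That's 2.9 units closer together.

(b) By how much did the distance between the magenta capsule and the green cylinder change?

-0.5

Before: roughly 4.0 units apart; after: 3.5. That's 0.5 units closer together.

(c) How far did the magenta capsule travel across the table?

1.6

The magenta capsule moved from about (2.2, 0.9) to (2.4, 2.5), a distance of √(0.2² + 1.6²) ≈ 1.6.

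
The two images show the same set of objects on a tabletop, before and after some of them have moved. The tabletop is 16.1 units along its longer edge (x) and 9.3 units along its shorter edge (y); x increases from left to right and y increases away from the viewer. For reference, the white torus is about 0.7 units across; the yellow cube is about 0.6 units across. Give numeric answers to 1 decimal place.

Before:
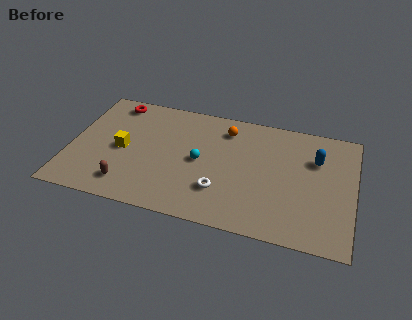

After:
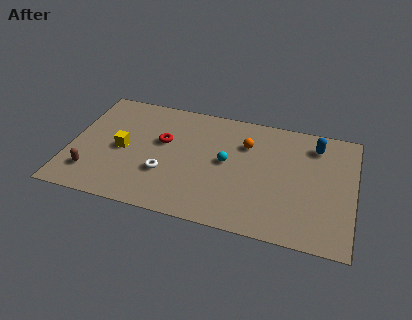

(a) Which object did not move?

the yellow cube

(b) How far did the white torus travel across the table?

3.2

The white torus moved from about (8.7, 2.6) to (5.5, 3.1), a distance of √(3.2² + 0.5²) ≈ 3.2.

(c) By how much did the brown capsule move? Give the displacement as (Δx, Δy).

(-2.1, 0.4)

The brown capsule was at about (3.5, 1.7) and moved to about (1.4, 2.1).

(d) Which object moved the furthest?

the red torus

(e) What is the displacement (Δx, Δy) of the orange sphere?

(1.2, -0.9)

From the two frames, the orange sphere sits at roughly (8.7, 7.5) before and (9.9, 6.6) after.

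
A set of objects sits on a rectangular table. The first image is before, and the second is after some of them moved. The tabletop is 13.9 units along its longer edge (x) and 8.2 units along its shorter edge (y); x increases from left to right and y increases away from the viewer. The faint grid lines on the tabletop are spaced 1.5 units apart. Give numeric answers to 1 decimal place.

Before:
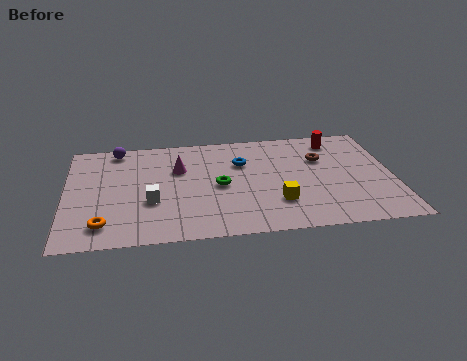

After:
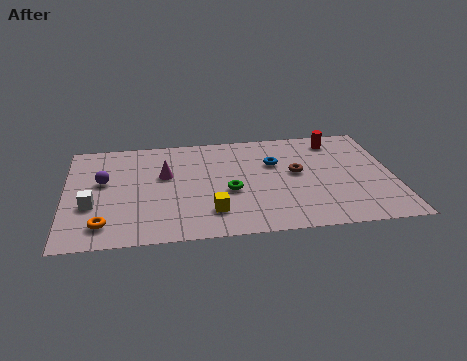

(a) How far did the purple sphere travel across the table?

2.6

From (2.2, 7.3) to (1.6, 4.8), the purple sphere covered √(0.6² + 2.5²) ≈ 2.6 units.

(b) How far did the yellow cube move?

2.8

From (8.9, 2.3) to (6.1, 1.9), the yellow cube covered √(2.8² + 0.4²) ≈ 2.8 units.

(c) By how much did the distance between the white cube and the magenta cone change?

+1.0

They were about 2.7 units apart before and 3.7 after — 1.0 units further apart.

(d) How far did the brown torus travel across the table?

1.5

From (10.9, 5.5) to (9.8, 4.5), the brown torus covered √(1.1² + 1.0²) ≈ 1.5 units.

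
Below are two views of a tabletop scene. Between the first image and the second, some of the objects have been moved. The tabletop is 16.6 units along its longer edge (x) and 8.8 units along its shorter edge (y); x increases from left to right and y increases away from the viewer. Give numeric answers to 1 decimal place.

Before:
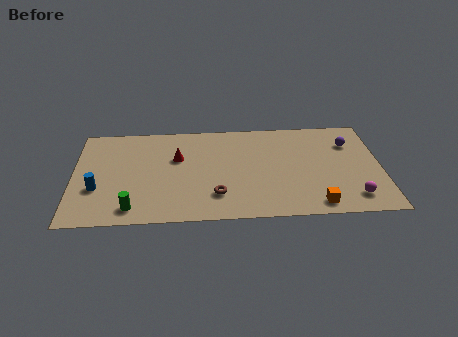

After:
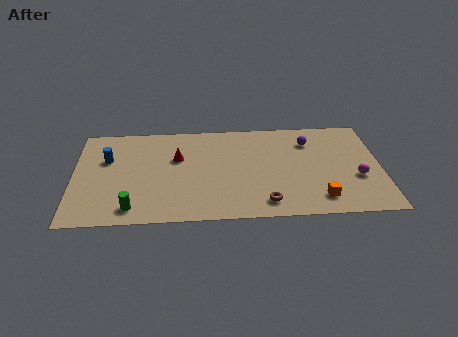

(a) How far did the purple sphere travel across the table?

2.2

The purple sphere was near (15.0, 6.4) before and (12.8, 6.7) after, so it travelled √(2.2² + 0.3²) ≈ 2.2 units.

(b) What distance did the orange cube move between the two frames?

0.5

The orange cube moved from about (13.0, 1.1) to (13.2, 1.6), a distance of √(0.2² + 0.5²) ≈ 0.5.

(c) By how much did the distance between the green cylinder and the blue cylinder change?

+2.0

The distance was about 2.6 in the first image and 4.6 in the second, so they moved 2.0 units further apart.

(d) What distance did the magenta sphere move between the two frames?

1.7

From (15.0, 1.6) to (15.3, 3.3), the magenta sphere covered √(0.3² + 1.7²) ≈ 1.7 units.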